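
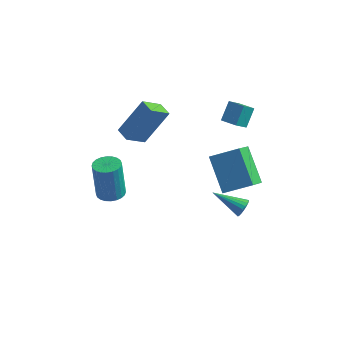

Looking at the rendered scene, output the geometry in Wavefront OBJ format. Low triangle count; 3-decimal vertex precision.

v 4.358 0.148 -3.1
v 4.538 0.401 -2.695
v 2.842 0.072 -2.38
v 4.465 0.568 -2.83
v 4.371 0.651 -3.019
v 4.275 0.635 -3.224
v 4.195 0.523 -3.404
v 4.147 0.336 -3.524
v 4.142 0.112 -3.56
v 4.179 -0.105 -3.504
v 4.251 -0.272 -3.369
v 4.345 -0.356 -3.18
v 4.442 -0.34 -2.975
v 4.521 -0.227 -2.795
v 4.569 -0.04 -2.675
v 4.575 0.184 -2.639
v -1.181 -2.53 -1.401
v -0.715 -2.021 -1.392
v -0.973 -1.821 0.551
v -1.439 -2.33 0.541
v -0.942 -1.884 -1.436
v -1.2 -1.684 0.507
v -1.205 -1.844 -1.475
v -1.464 -1.644 0.468
v -1.465 -1.909 -1.503
v -1.723 -1.71 0.44
v -1.681 -2.069 -1.515
v -1.94 -1.869 0.427
v -1.822 -2.299 -1.51
v -2.08 -2.099 0.432
v -1.864 -2.564 -1.489
v -2.123 -2.364 0.454
v -1.803 -2.823 -1.454
v -2.061 -2.624 0.489
v -1.647 -3.039 -1.411
v -1.905 -2.839 0.532
v -1.42 -3.176 -1.367
v -1.678 -2.976 0.576
v -1.156 -3.216 -1.328
v -1.415 -3.016 0.615
v -0.897 -3.15 -1.3
v -1.155 -2.951 0.643
v -0.68 -2.991 -1.287
v -0.939 -2.791 0.655
v -0.54 -2.761 -1.292
v -0.798 -2.561 0.65
v -0.497 -2.496 -1.314
v -0.756 -2.296 0.629
v -0.559 -2.236 -1.349
v -0.817 -2.037 0.594
v -2.511 3.563 -3.098
v -3.111 2.694 -2.272
v -1.631 4.584 -1.384
v -2.231 3.715 -0.559
v -1.849 3.065 -3.141
v -2.449 2.196 -2.316
v -0.969 4.086 -1.428
v -1.569 3.217 -0.602
v 2.274 2.577 0.703
v 2.36 3.363 1.496
v 2.574 3.23 0.023
v 2.66 4.016 0.816
v 3.1 2.344 0.844
v 3.186 3.13 1.637
v 3.4 2.997 0.164
v 3.486 3.783 0.957
v 2.728 3.066 -5.346
v 2.634 2.012 -4.525
v 1.562 4.24 -3.973
v 1.468 3.185 -3.152
v 4.092 3.535 -4.588
v 3.998 2.48 -3.767
v 2.926 4.708 -3.215
v 2.832 3.654 -2.394
f 2 1 4
f 2 4 3
f 4 1 5
f 4 5 3
f 5 1 6
f 5 6 3
f 6 1 7
f 6 7 3
f 7 1 8
f 7 8 3
f 8 1 9
f 8 9 3
f 9 1 10
f 9 10 3
f 10 1 11
f 10 11 3
f 11 1 12
f 11 12 3
f 12 1 13
f 12 13 3
f 13 1 14
f 13 14 3
f 14 1 15
f 14 15 3
f 15 1 16
f 15 16 3
f 16 1 2
f 16 2 3
f 18 17 21
f 18 21 19
f 19 21 22
f 19 22 20
f 21 17 23
f 21 23 22
f 22 23 24
f 22 24 20
f 23 17 25
f 23 25 24
f 24 25 26
f 24 26 20
f 25 17 27
f 25 27 26
f 26 27 28
f 26 28 20
f 27 17 29
f 27 29 28
f 28 29 30
f 28 30 20
f 29 17 31
f 29 31 30
f 30 31 32
f 30 32 20
f 31 17 33
f 31 33 32
f 32 33 34
f 32 34 20
f 33 17 35
f 33 35 34
f 34 35 36
f 34 36 20
f 35 17 37
f 35 37 36
f 36 37 38
f 36 38 20
f 37 17 39
f 37 39 38
f 38 39 40
f 38 40 20
f 39 17 41
f 39 41 40
f 40 41 42
f 40 42 20
f 41 17 43
f 41 43 42
f 42 43 44
f 42 44 20
f 43 17 45
f 43 45 44
f 44 45 46
f 44 46 20
f 45 17 47
f 45 47 46
f 46 47 48
f 46 48 20
f 47 17 49
f 47 49 48
f 48 49 50
f 48 50 20
f 49 17 18
f 49 18 50
f 50 18 19
f 50 19 20
f 52 54 51
f 55 52 51
f 51 54 53
f 53 55 51
f 52 58 54
f 56 52 55
f 56 58 52
f 54 58 53
f 57 55 53
f 53 58 57
f 57 56 55
f 58 56 57
f 60 62 59
f 63 60 59
f 59 62 61
f 61 63 59
f 60 66 62
f 64 60 63
f 64 66 60
f 62 66 61
f 65 63 61
f 61 66 65
f 65 64 63
f 66 64 65
f 68 70 67
f 71 68 67
f 67 70 69
f 69 71 67
f 68 74 70
f 72 68 71
f 72 74 68
f 70 74 69
f 73 71 69
f 69 74 73
f 73 72 71
f 74 72 73



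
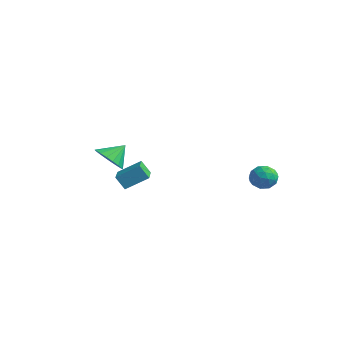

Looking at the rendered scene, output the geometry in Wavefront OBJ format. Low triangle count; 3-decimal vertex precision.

v -0.949 -4.407 3.014
v -0.061 -4.768 3.219
v -0.771 -3.473 3.886
v 0.021 -4.484 2.899
v -0.089 -4.185 2.601
v -0.369 -3.93 2.385
v -0.764 -3.77 2.293
v -1.196 -3.735 2.345
v -1.579 -3.834 2.529
v -1.837 -4.046 2.809
v -1.919 -4.33 3.13
v -1.809 -4.629 3.428
v -1.529 -4.884 3.644
v -1.134 -5.045 3.735
v -0.702 -5.079 3.684
v -0.319 -4.98 3.5
v -3.36 -1.558 -0.152
v -3.784 -1.87 0.651
v -2.665 -0.473 0.635
v -3.088 -0.785 1.438
v -1.912 -2.715 0.162
v -2.335 -3.027 0.965
v -1.216 -1.63 0.949
v -1.64 -1.942 1.752
v 2.265 3.592 0.88
v 2.959 3.714 1.339
v 2.461 2.246 0.941
v 3.155 2.368 1.4
v 2.399 2.536 1.728
v 2.278 3.367 1.691
v 3.142 2.593 0.589
v 3.021 3.424 0.552
v 3.501 3.096 1.159
v 3.042 3.061 1.863
v 2.378 2.899 0.417
v 1.919 2.864 1.121
v 2.594 3.771 1.104
v 2.826 2.189 1.176
v 2.381 2.287 1.369
v 2.789 2.359 1.638
v 2.194 3.567 1.311
v 2.602 3.639 1.581
v 2.273 2.946 1.81
v 2.818 2.321 0.699
v 3.226 2.393 0.969
v 2.631 3.601 0.642
v 3.039 3.673 0.911
v 3.147 3.014 0.47
v 3.321 3.48 1.268
v 3.437 2.689 1.304
v 3.429 2.821 0.828
v 3.358 3.31 0.806
v 3.052 3.459 1.682
v 3.167 2.668 1.718
v 2.723 2.766 1.911
v 2.651 3.255 1.889
v 3.37 3.096 1.576
v 2.253 3.292 0.562
v 2.368 2.501 0.598
v 2.769 2.705 0.391
v 2.697 3.194 0.369
v 1.983 3.271 0.976
v 2.099 2.48 1.012
v 2.062 2.65 1.474
v 1.991 3.139 1.452
v 2.05 2.864 0.704
f 2 1 4
f 2 4 3
f 4 1 5
f 4 5 3
f 5 1 6
f 5 6 3
f 6 1 7
f 6 7 3
f 7 1 8
f 7 8 3
f 8 1 9
f 8 9 3
f 9 1 10
f 9 10 3
f 10 1 11
f 10 11 3
f 11 1 12
f 11 12 3
f 12 1 13
f 12 13 3
f 13 1 14
f 13 14 3
f 14 1 15
f 14 15 3
f 15 1 16
f 15 16 3
f 16 1 2
f 16 2 3
f 18 20 17
f 21 18 17
f 17 20 19
f 19 21 17
f 18 24 20
f 22 18 21
f 22 24 18
f 20 24 19
f 23 21 19
f 19 24 23
f 23 22 21
f 24 22 23
f 25 62 41
f 62 36 65
f 41 65 30
f 62 65 41
f 25 41 37
f 41 30 42
f 37 42 26
f 41 42 37
f 25 37 46
f 37 26 47
f 46 47 32
f 37 47 46
f 25 46 58
f 46 32 61
f 58 61 35
f 46 61 58
f 25 58 62
f 58 35 66
f 62 66 36
f 58 66 62
f 26 42 53
f 42 30 56
f 53 56 34
f 42 56 53
f 30 65 43
f 65 36 64
f 43 64 29
f 65 64 43
f 36 66 63
f 66 35 59
f 63 59 27
f 66 59 63
f 35 61 60
f 61 32 48
f 60 48 31
f 61 48 60
f 32 47 52
f 47 26 49
f 52 49 33
f 47 49 52
f 28 54 40
f 54 34 55
f 40 55 29
f 54 55 40
f 28 40 38
f 40 29 39
f 38 39 27
f 40 39 38
f 28 38 45
f 38 27 44
f 45 44 31
f 38 44 45
f 28 45 50
f 45 31 51
f 50 51 33
f 45 51 50
f 28 50 54
f 50 33 57
f 54 57 34
f 50 57 54
f 29 55 43
f 55 34 56
f 43 56 30
f 55 56 43
f 27 39 63
f 39 29 64
f 63 64 36
f 39 64 63
f 31 44 60
f 44 27 59
f 60 59 35
f 44 59 60
f 33 51 52
f 51 31 48
f 52 48 32
f 51 48 52
f 34 57 53
f 57 33 49
f 53 49 26
f 57 49 53



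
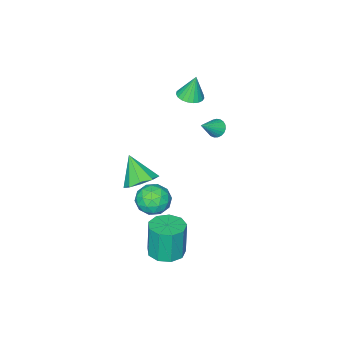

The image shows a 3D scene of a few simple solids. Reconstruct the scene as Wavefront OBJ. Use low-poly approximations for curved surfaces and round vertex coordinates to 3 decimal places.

v 0.675 0.933 -3.413
v 1.575 1.389 -3.2
v 1.265 -0.509 -2.82
v 2.165 -0.053 -2.607
v 1.322 0.192 -2.067
v 0.957 1.083 -2.433
v 1.883 -0.203 -3.587
v 1.518 0.688 -3.953
v 2.321 0.687 -3.307
v 1.974 0.931 -2.368
v 0.866 -0.051 -3.652
v 0.519 0.193 -2.713
v 1.073 1.288 -3.358
v 1.767 -0.408 -2.662
v 1.271 -0.264 -2.344
v 1.8 0.004 -2.219
v 0.71 1.108 -2.908
v 1.239 1.376 -2.783
v 1.09 0.672 -2.117
v 1.601 -0.496 -3.237
v 2.13 -0.228 -3.112
v 1.04 0.876 -3.801
v 1.569 1.144 -3.676
v 1.75 0.208 -3.903
v 2.04 1.143 -3.296
v 2.387 0.295 -2.947
v 2.222 0.207 -3.523
v 2.007 0.731 -3.739
v 1.837 1.286 -2.744
v 2.183 0.438 -2.395
v 1.688 0.582 -2.078
v 1.473 1.106 -2.293
v 2.275 0.873 -2.807
v 0.657 0.442 -3.625
v 1.003 -0.406 -3.276
v 1.367 -0.226 -3.727
v 1.152 0.298 -3.942
v 0.453 0.585 -3.073
v 0.8 -0.263 -2.724
v 0.833 0.149 -2.281
v 0.618 0.673 -2.497
v 0.565 0.007 -3.213
v -2.26 1.372 1.274
v -1.913 1.554 0.833
v -1.14 1.348 2.146
v -1.985 1.767 0.932
v -2.105 1.911 1.09
v -2.252 1.962 1.28
v -2.4 1.912 1.469
v -2.524 1.768 1.624
v -2.602 1.555 1.718
v -2.621 1.311 1.736
v -2.578 1.078 1.674
v -2.48 0.895 1.543
v -2.344 0.795 1.365
v -2.193 0.795 1.171
v -2.054 0.895 0.995
v -1.95 1.077 0.868
v -1.9 1.31 0.81
v 3.057 3.138 -4.456
v 3.565 2.277 -4.45
v 3.411 2.201 -2.398
v 2.903 3.062 -2.404
v 3.997 2.804 -4.399
v 3.844 2.728 -2.346
v 3.99 3.487 -4.374
v 3.837 3.411 -2.321
v 3.546 4.008 -4.388
v 3.393 3.931 -2.335
v 2.873 4.121 -4.434
v 2.72 4.045 -2.381
v 2.286 3.774 -4.49
v 2.133 3.698 -2.438
v 2.06 3.13 -4.531
v 1.906 3.054 -2.478
v 2.3 2.49 -4.537
v 2.146 2.413 -2.484
v 2.894 2.153 -4.505
v 2.741 2.076 -2.452
v 3.421 1.735 0.623
v 4.291 1.341 0.406
v 3.259 0.645 1.957
v 4.371 1.852 0.833
v 4.005 2.308 1.162
v 3.367 2.496 1.238
v 2.753 2.328 1.027
v 2.452 1.883 0.627
v 2.604 1.368 0.225
v 3.138 1.025 0.009
v 3.805 1.014 0.081
v -2.386 -0.714 2.641
v -1.8 -1.172 2.798
v -2.634 -0.526 4.119
v -1.66 -0.889 2.786
v -1.646 -0.575 2.748
v -1.76 -0.286 2.692
v -1.982 -0.07 2.627
v -2.274 0.034 2.565
v -2.585 0.008 2.516
v -2.862 -0.142 2.488
v -3.056 -0.391 2.487
v -3.135 -0.696 2.513
v -3.084 -1.004 2.561
v -2.912 -1.262 2.623
v -2.649 -1.426 2.688
v -2.341 -1.466 2.745
v -2.04 -1.376 2.784
f 1 38 17
f 38 12 41
f 17 41 6
f 38 41 17
f 1 17 13
f 17 6 18
f 13 18 2
f 17 18 13
f 1 13 22
f 13 2 23
f 22 23 8
f 13 23 22
f 1 22 34
f 22 8 37
f 34 37 11
f 22 37 34
f 1 34 38
f 34 11 42
f 38 42 12
f 34 42 38
f 2 18 29
f 18 6 32
f 29 32 10
f 18 32 29
f 6 41 19
f 41 12 40
f 19 40 5
f 41 40 19
f 12 42 39
f 42 11 35
f 39 35 3
f 42 35 39
f 11 37 36
f 37 8 24
f 36 24 7
f 37 24 36
f 8 23 28
f 23 2 25
f 28 25 9
f 23 25 28
f 4 30 16
f 30 10 31
f 16 31 5
f 30 31 16
f 4 16 14
f 16 5 15
f 14 15 3
f 16 15 14
f 4 14 21
f 14 3 20
f 21 20 7
f 14 20 21
f 4 21 26
f 21 7 27
f 26 27 9
f 21 27 26
f 4 26 30
f 26 9 33
f 30 33 10
f 26 33 30
f 5 31 19
f 31 10 32
f 19 32 6
f 31 32 19
f 3 15 39
f 15 5 40
f 39 40 12
f 15 40 39
f 7 20 36
f 20 3 35
f 36 35 11
f 20 35 36
f 9 27 28
f 27 7 24
f 28 24 8
f 27 24 28
f 10 33 29
f 33 9 25
f 29 25 2
f 33 25 29
f 44 43 46
f 44 46 45
f 46 43 47
f 46 47 45
f 47 43 48
f 47 48 45
f 48 43 49
f 48 49 45
f 49 43 50
f 49 50 45
f 50 43 51
f 50 51 45
f 51 43 52
f 51 52 45
f 52 43 53
f 52 53 45
f 53 43 54
f 53 54 45
f 54 43 55
f 54 55 45
f 55 43 56
f 55 56 45
f 56 43 57
f 56 57 45
f 57 43 58
f 57 58 45
f 58 43 59
f 58 59 45
f 59 43 44
f 59 44 45
f 61 60 64
f 61 64 62
f 62 64 65
f 62 65 63
f 64 60 66
f 64 66 65
f 65 66 67
f 65 67 63
f 66 60 68
f 66 68 67
f 67 68 69
f 67 69 63
f 68 60 70
f 68 70 69
f 69 70 71
f 69 71 63
f 70 60 72
f 70 72 71
f 71 72 73
f 71 73 63
f 72 60 74
f 72 74 73
f 73 74 75
f 73 75 63
f 74 60 76
f 74 76 75
f 75 76 77
f 75 77 63
f 76 60 78
f 76 78 77
f 77 78 79
f 77 79 63
f 78 60 61
f 78 61 79
f 79 61 62
f 79 62 63
f 81 80 83
f 81 83 82
f 83 80 84
f 83 84 82
f 84 80 85
f 84 85 82
f 85 80 86
f 85 86 82
f 86 80 87
f 86 87 82
f 87 80 88
f 87 88 82
f 88 80 89
f 88 89 82
f 89 80 90
f 89 90 82
f 90 80 81
f 90 81 82
f 92 91 94
f 92 94 93
f 94 91 95
f 94 95 93
f 95 91 96
f 95 96 93
f 96 91 97
f 96 97 93
f 97 91 98
f 97 98 93
f 98 91 99
f 98 99 93
f 99 91 100
f 99 100 93
f 100 91 101
f 100 101 93
f 101 91 102
f 101 102 93
f 102 91 103
f 102 103 93
f 103 91 104
f 103 104 93
f 104 91 105
f 104 105 93
f 105 91 106
f 105 106 93
f 106 91 107
f 106 107 93
f 107 91 92
f 107 92 93



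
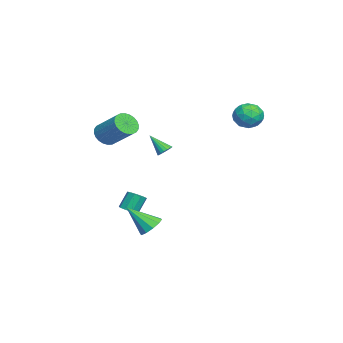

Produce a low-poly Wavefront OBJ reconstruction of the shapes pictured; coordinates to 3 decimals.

v 3.772 -1.628 -3.23
v 4.212 -1.161 -2.768
v 3.748 -2.932 -1.89
v 3.742 -1.062 -2.679
v 3.284 -1.178 -2.801
v 3.012 -1.467 -3.087
v 3.031 -1.816 -3.427
v 3.333 -2.094 -3.692
v 3.803 -2.193 -3.78
v 4.261 -2.077 -3.658
v 4.532 -1.789 -3.373
v 4.514 -1.439 -3.032
v -0.462 -1.359 0.8
v -0.071 -1.198 1.067
v -0.798 -2.241 1.82
v -0.235 -1.062 1.132
v -0.443 -0.984 1.131
v -0.655 -0.98 1.064
v -0.829 -1.052 0.945
v -0.931 -1.184 0.797
v -0.939 -1.351 0.65
v -0.853 -1.519 0.533
v -0.69 -1.656 0.468
v -0.481 -1.733 0.469
v -0.269 -1.737 0.536
v -0.095 -1.666 0.655
v 0.006 -1.534 0.803
v 0.015 -1.367 0.95
v -3.442 3.273 3.407
v -3.04 3.862 2.785
v -2.54 2.138 2.915
v -2.138 2.727 2.293
v -1.985 2.841 3.219
v -2.542 3.543 3.524
v -3.038 2.457 2.176
v -3.595 3.159 2.481
v -2.791 3.358 2.024
v -2.14 3.595 2.669
v -3.44 2.405 3.031
v -2.789 2.642 3.676
v -3.32 3.668 3.139
v -2.26 2.332 2.561
v -2.17 2.4 3.105
v -1.934 2.746 2.739
v -3.027 3.48 3.574
v -2.791 3.826 3.208
v -2.171 3.226 3.463
v -2.789 2.174 2.492
v -2.553 2.52 2.126
v -3.646 3.254 2.961
v -3.41 3.6 2.595
v -3.409 2.774 2.237
v -2.937 3.717 2.326
v -2.407 3.049 2.037
v -2.936 2.891 1.969
v -3.264 3.304 2.147
v -2.555 3.856 2.705
v -2.025 3.189 2.416
v -1.934 3.256 2.96
v -2.262 3.669 3.139
v -2.408 3.56 2.258
v -3.555 2.811 3.284
v -3.025 2.144 2.995
v -3.318 2.331 2.561
v -3.646 2.744 2.74
v -3.173 2.951 3.663
v -2.643 2.283 3.374
v -2.316 2.696 3.553
v -2.644 3.109 3.731
v -3.172 2.44 3.442
v -0.024 -3.325 -3.559
v 0.265 -3.755 -3.277
v -0.088 -3.325 -2.259
v -0.376 -2.895 -2.541
v 0.507 -3.437 -3.328
v 0.155 -3.007 -2.31
v 0.501 -3.066 -3.487
v 0.149 -2.636 -2.469
v 0.25 -2.816 -3.679
v -0.103 -2.386 -2.661
v -0.13 -2.805 -3.816
v -0.483 -2.375 -2.798
v -0.46 -3.036 -3.832
v -0.813 -2.606 -2.814
v -0.586 -3.403 -3.721
v -0.938 -2.973 -2.703
v -0.448 -3.734 -3.534
v -0.801 -3.304 -2.516
v -0.113 -3.873 -3.358
v -0.465 -3.443 -2.34
v -0.407 -4.584 1.954
v 0.232 -5.065 1.955
v 1.186 -3.798 3.106
v 0.547 -3.316 3.106
v 0.292 -4.885 1.707
v 1.246 -3.618 2.859
v 0.245 -4.659 1.497
v 1.199 -3.392 2.648
v 0.099 -4.422 1.357
v 1.053 -3.154 2.508
v -0.124 -4.209 1.307
v 0.83 -2.942 2.458
v -0.39 -4.053 1.356
v 0.564 -2.786 2.507
v -0.658 -3.978 1.496
v 0.296 -2.711 2.647
v -0.889 -3.995 1.706
v 0.065 -2.728 2.857
v -1.046 -4.102 1.954
v -0.092 -2.835 3.105
v -1.106 -4.282 2.201
v -0.152 -3.015 3.353
v -1.059 -4.508 2.412
v -0.105 -3.241 3.563
v -0.913 -4.746 2.552
v 0.041 -3.478 3.703
v -0.69 -4.958 2.602
v 0.264 -3.691 3.753
v -0.424 -5.114 2.553
v 0.53 -3.847 3.704
v -0.156 -5.189 2.413
v 0.798 -3.922 3.564
v 0.075 -5.172 2.203
v 1.029 -3.905 3.354
f 2 1 4
f 2 4 3
f 4 1 5
f 4 5 3
f 5 1 6
f 5 6 3
f 6 1 7
f 6 7 3
f 7 1 8
f 7 8 3
f 8 1 9
f 8 9 3
f 9 1 10
f 9 10 3
f 10 1 11
f 10 11 3
f 11 1 12
f 11 12 3
f 12 1 2
f 12 2 3
f 14 13 16
f 14 16 15
f 16 13 17
f 16 17 15
f 17 13 18
f 17 18 15
f 18 13 19
f 18 19 15
f 19 13 20
f 19 20 15
f 20 13 21
f 20 21 15
f 21 13 22
f 21 22 15
f 22 13 23
f 22 23 15
f 23 13 24
f 23 24 15
f 24 13 25
f 24 25 15
f 25 13 26
f 25 26 15
f 26 13 27
f 26 27 15
f 27 13 28
f 27 28 15
f 28 13 14
f 28 14 15
f 29 66 45
f 66 40 69
f 45 69 34
f 66 69 45
f 29 45 41
f 45 34 46
f 41 46 30
f 45 46 41
f 29 41 50
f 41 30 51
f 50 51 36
f 41 51 50
f 29 50 62
f 50 36 65
f 62 65 39
f 50 65 62
f 29 62 66
f 62 39 70
f 66 70 40
f 62 70 66
f 30 46 57
f 46 34 60
f 57 60 38
f 46 60 57
f 34 69 47
f 69 40 68
f 47 68 33
f 69 68 47
f 40 70 67
f 70 39 63
f 67 63 31
f 70 63 67
f 39 65 64
f 65 36 52
f 64 52 35
f 65 52 64
f 36 51 56
f 51 30 53
f 56 53 37
f 51 53 56
f 32 58 44
f 58 38 59
f 44 59 33
f 58 59 44
f 32 44 42
f 44 33 43
f 42 43 31
f 44 43 42
f 32 42 49
f 42 31 48
f 49 48 35
f 42 48 49
f 32 49 54
f 49 35 55
f 54 55 37
f 49 55 54
f 32 54 58
f 54 37 61
f 58 61 38
f 54 61 58
f 33 59 47
f 59 38 60
f 47 60 34
f 59 60 47
f 31 43 67
f 43 33 68
f 67 68 40
f 43 68 67
f 35 48 64
f 48 31 63
f 64 63 39
f 48 63 64
f 37 55 56
f 55 35 52
f 56 52 36
f 55 52 56
f 38 61 57
f 61 37 53
f 57 53 30
f 61 53 57
f 72 71 75
f 72 75 73
f 73 75 76
f 73 76 74
f 75 71 77
f 75 77 76
f 76 77 78
f 76 78 74
f 77 71 79
f 77 79 78
f 78 79 80
f 78 80 74
f 79 71 81
f 79 81 80
f 80 81 82
f 80 82 74
f 81 71 83
f 81 83 82
f 82 83 84
f 82 84 74
f 83 71 85
f 83 85 84
f 84 85 86
f 84 86 74
f 85 71 87
f 85 87 86
f 86 87 88
f 86 88 74
f 87 71 89
f 87 89 88
f 88 89 90
f 88 90 74
f 89 71 72
f 89 72 90
f 90 72 73
f 90 73 74
f 92 91 95
f 92 95 93
f 93 95 96
f 93 96 94
f 95 91 97
f 95 97 96
f 96 97 98
f 96 98 94
f 97 91 99
f 97 99 98
f 98 99 100
f 98 100 94
f 99 91 101
f 99 101 100
f 100 101 102
f 100 102 94
f 101 91 103
f 101 103 102
f 102 103 104
f 102 104 94
f 103 91 105
f 103 105 104
f 104 105 106
f 104 106 94
f 105 91 107
f 105 107 106
f 106 107 108
f 106 108 94
f 107 91 109
f 107 109 108
f 108 109 110
f 108 110 94
f 109 91 111
f 109 111 110
f 110 111 112
f 110 112 94
f 111 91 113
f 111 113 112
f 112 113 114
f 112 114 94
f 113 91 115
f 113 115 114
f 114 115 116
f 114 116 94
f 115 91 117
f 115 117 116
f 116 117 118
f 116 118 94
f 117 91 119
f 117 119 118
f 118 119 120
f 118 120 94
f 119 91 121
f 119 121 120
f 120 121 122
f 120 122 94
f 121 91 123
f 121 123 122
f 122 123 124
f 122 124 94
f 123 91 92
f 123 92 124
f 124 92 93
f 124 93 94



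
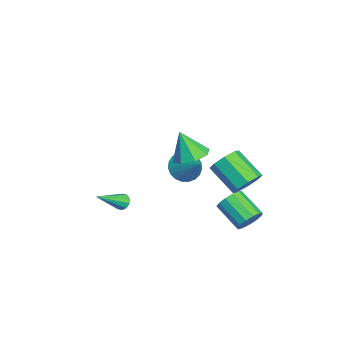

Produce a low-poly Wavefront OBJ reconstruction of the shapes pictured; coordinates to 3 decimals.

v -1.485 -2.963 -3.501
v -1.01 -2.748 -3.642
v -0.495 -4.357 -2.299
v -1.118 -2.589 -3.369
v -1.367 -2.573 -3.147
v -1.66 -2.706 -3.06
v -1.886 -2.938 -3.141
v -1.959 -3.179 -3.361
v -1.851 -3.337 -3.633
v -1.603 -3.353 -3.856
v -1.309 -3.22 -3.943
v -1.083 -2.989 -3.861
v 2.456 0.457 2.827
v 2.982 1.225 3.221
v 2.124 -0.117 4.393
v 2.234 1.397 3.125
v 1.617 1.018 2.855
v 1.491 0.311 2.569
v 1.93 -0.31 2.434
v 2.678 -0.482 2.53
v 3.295 -0.104 2.8
v 3.421 0.603 3.086
v -3.691 0.51 -2.366
v -3.108 0.674 -3.186
v -2.329 1.23 -1.254
v -3.324 1.038 -3.158
v -3.603 1.311 -2.992
v -3.897 1.445 -2.718
v -4.156 1.418 -2.383
v -4.335 1.234 -2.045
v -4.402 0.925 -1.763
v -4.346 0.544 -1.585
v -4.177 0.157 -1.541
v -3.924 -0.168 -1.641
v -3.631 -0.377 -1.866
v -3.348 -0.431 -2.177
v -3.125 -0.324 -2.521
v -2.999 -0.071 -2.838
v -2.993 0.281 -3.073
v 3.393 3.242 1.226
v 4.05 3.192 1.868
v 2.885 2.088 2.975
v 2.227 2.138 2.334
v 3.62 3.742 1.965
v 2.455 2.638 3.072
v 3.058 3.999 1.628
v 1.892 2.895 2.736
v 2.691 3.812 1.057
v 1.526 2.708 2.164
v 2.735 3.292 0.585
v 1.57 2.188 1.692
v 3.165 2.742 0.488
v 2 1.638 1.595
v 3.728 2.485 0.824
v 2.562 1.381 1.932
v 4.094 2.672 1.396
v 2.929 1.568 2.503
v 3.726 3.359 -1.359
v 4.137 3.473 -0.67
v 2.964 2.515 0.187
v 2.554 2.401 -0.501
v 3.836 3.815 -0.698
v 2.664 2.857 0.159
v 3.5 4.013 -0.937
v 2.328 3.054 -0.079
v 3.236 4.003 -1.309
v 2.064 3.044 -0.452
v 3.128 3.788 -1.697
v 1.956 2.83 -0.84
v 3.21 3.438 -1.978
v 2.037 2.479 -1.12
v 3.455 3.062 -2.062
v 2.283 2.104 -1.205
v 3.787 2.781 -1.923
v 2.614 1.822 -1.065
v 4.099 2.683 -1.604
v 2.927 1.725 -0.747
v 4.293 2.801 -1.208
v 3.121 1.842 -0.351
v 4.307 3.095 -0.86
v 3.135 2.136 -0.003
f 2 1 4
f 2 4 3
f 4 1 5
f 4 5 3
f 5 1 6
f 5 6 3
f 6 1 7
f 6 7 3
f 7 1 8
f 7 8 3
f 8 1 9
f 8 9 3
f 9 1 10
f 9 10 3
f 10 1 11
f 10 11 3
f 11 1 12
f 11 12 3
f 12 1 2
f 12 2 3
f 14 13 16
f 14 16 15
f 16 13 17
f 16 17 15
f 17 13 18
f 17 18 15
f 18 13 19
f 18 19 15
f 19 13 20
f 19 20 15
f 20 13 21
f 20 21 15
f 21 13 22
f 21 22 15
f 22 13 14
f 22 14 15
f 24 23 26
f 24 26 25
f 26 23 27
f 26 27 25
f 27 23 28
f 27 28 25
f 28 23 29
f 28 29 25
f 29 23 30
f 29 30 25
f 30 23 31
f 30 31 25
f 31 23 32
f 31 32 25
f 32 23 33
f 32 33 25
f 33 23 34
f 33 34 25
f 34 23 35
f 34 35 25
f 35 23 36
f 35 36 25
f 36 23 37
f 36 37 25
f 37 23 38
f 37 38 25
f 38 23 39
f 38 39 25
f 39 23 24
f 39 24 25
f 41 40 44
f 41 44 42
f 42 44 45
f 42 45 43
f 44 40 46
f 44 46 45
f 45 46 47
f 45 47 43
f 46 40 48
f 46 48 47
f 47 48 49
f 47 49 43
f 48 40 50
f 48 50 49
f 49 50 51
f 49 51 43
f 50 40 52
f 50 52 51
f 51 52 53
f 51 53 43
f 52 40 54
f 52 54 53
f 53 54 55
f 53 55 43
f 54 40 56
f 54 56 55
f 55 56 57
f 55 57 43
f 56 40 41
f 56 41 57
f 57 41 42
f 57 42 43
f 59 58 62
f 59 62 60
f 60 62 63
f 60 63 61
f 62 58 64
f 62 64 63
f 63 64 65
f 63 65 61
f 64 58 66
f 64 66 65
f 65 66 67
f 65 67 61
f 66 58 68
f 66 68 67
f 67 68 69
f 67 69 61
f 68 58 70
f 68 70 69
f 69 70 71
f 69 71 61
f 70 58 72
f 70 72 71
f 71 72 73
f 71 73 61
f 72 58 74
f 72 74 73
f 73 74 75
f 73 75 61
f 74 58 76
f 74 76 75
f 75 76 77
f 75 77 61
f 76 58 78
f 76 78 77
f 77 78 79
f 77 79 61
f 78 58 80
f 78 80 79
f 79 80 81
f 79 81 61
f 80 58 59
f 80 59 81
f 81 59 60
f 81 60 61



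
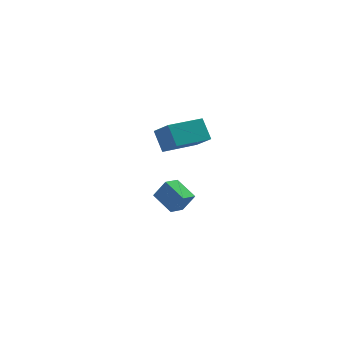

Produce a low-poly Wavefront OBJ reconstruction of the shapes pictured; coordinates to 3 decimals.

v 1.892 0.586 2.611
v 1.776 1.463 3.494
v 1.472 1.363 1.784
v 1.355 2.24 2.666
v 3.805 1.22 2.234
v 3.688 2.097 3.116
v 3.384 1.997 1.406
v 3.268 2.874 2.289
v 3.26 3.619 -4.455
v 2.477 3.132 -4.068
v 2.764 4.809 -3.961
v 1.981 4.322 -3.574
v 3.839 3.458 -3.486
v 3.056 2.971 -3.099
v 3.343 4.648 -2.992
v 2.56 4.161 -2.605
f 2 4 1
f 5 2 1
f 1 4 3
f 3 5 1
f 2 8 4
f 6 2 5
f 6 8 2
f 4 8 3
f 7 5 3
f 3 8 7
f 7 6 5
f 8 6 7
f 10 12 9
f 13 10 9
f 9 12 11
f 11 13 9
f 10 16 12
f 14 10 13
f 14 16 10
f 12 16 11
f 15 13 11
f 11 16 15
f 15 14 13
f 16 14 15



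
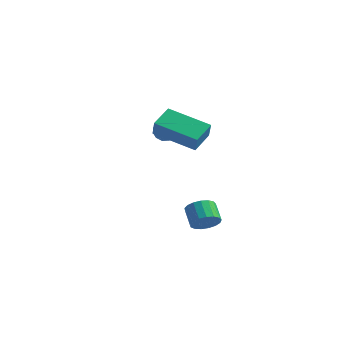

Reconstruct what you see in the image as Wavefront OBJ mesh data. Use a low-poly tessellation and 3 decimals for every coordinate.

v 0.865 -2.854 0.968
v -1.08 -3.427 1.712
v 0.772 -1.769 1.56
v -1.173 -2.341 2.304
v 1.293 -3.259 1.776
v -0.652 -3.831 2.52
v 1.2 -2.173 2.368
v -0.745 -2.746 3.112
v 0.638 -1.794 -3.849
v 1.135 -1.848 -3.317
v 0.44 -1.38 -2.62
v -0.058 -1.326 -3.151
v 1.2 -1.536 -3.461
v 0.505 -1.068 -2.764
v 1.136 -1.284 -3.694
v 0.441 -0.816 -2.997
v 0.958 -1.148 -3.962
v 0.263 -0.68 -3.265
v 0.707 -1.16 -4.205
v 0.012 -0.693 -3.507
v 0.439 -1.318 -4.365
v -0.256 -0.85 -3.668
v 0.218 -1.584 -4.408
v -0.477 -1.117 -3.71
v 0.092 -1.899 -4.322
v -0.603 -1.431 -3.625
v 0.091 -2.189 -4.128
v -0.604 -1.722 -3.431
v 0.216 -2.389 -3.87
v -0.479 -1.921 -3.173
v 0.437 -2.453 -3.607
v -0.258 -1.985 -2.91
v 0.704 -2.365 -3.399
v 0.009 -1.898 -2.702
v 0.956 -2.147 -3.295
v 0.261 -1.679 -2.597
v -2.776 -0.626 0.572
v -2.43 -0.304 1.006
v -2.35 -1.516 0.894
v -2.004 -1.194 1.328
v -2.64 -1.243 1.396
v -2.903 -0.692 1.197
v -1.877 -1.128 0.703
v -2.14 -0.577 0.504
v -1.874 -0.614 1.087
v -2.346 -0.685 1.515
v -2.434 -1.135 0.385
v -2.906 -1.206 0.813
v -2.64 -0.387 0.761
v -2.14 -1.433 1.139
v -2.513 -1.462 1.179
v -2.31 -1.272 1.434
v -2.918 -0.615 0.873
v -2.715 -0.426 1.128
v -2.839 -0.978 1.358
v -2.065 -1.394 0.772
v -1.862 -1.205 1.027
v -2.47 -0.548 0.466
v -2.267 -0.358 0.721
v -1.941 -0.842 0.542
v -2.111 -0.38 1.063
v -1.86 -0.903 1.252
v -1.785 -0.864 0.885
v -1.94 -0.541 0.768
v -2.388 -0.422 1.315
v -2.138 -0.945 1.504
v -2.511 -0.973 1.544
v -2.666 -0.65 1.428
v -2.061 -0.604 1.363
v -2.642 -0.875 0.396
v -2.392 -1.398 0.585
v -2.114 -1.17 0.472
v -2.269 -0.847 0.356
v -2.92 -0.917 0.648
v -2.669 -1.44 0.837
v -2.84 -1.279 1.132
v -2.995 -0.956 1.015
v -2.719 -1.216 0.537
f 2 4 1
f 5 2 1
f 1 4 3
f 3 5 1
f 2 8 4
f 6 2 5
f 6 8 2
f 4 8 3
f 7 5 3
f 3 8 7
f 7 6 5
f 8 6 7
f 10 9 13
f 10 13 11
f 11 13 14
f 11 14 12
f 13 9 15
f 13 15 14
f 14 15 16
f 14 16 12
f 15 9 17
f 15 17 16
f 16 17 18
f 16 18 12
f 17 9 19
f 17 19 18
f 18 19 20
f 18 20 12
f 19 9 21
f 19 21 20
f 20 21 22
f 20 22 12
f 21 9 23
f 21 23 22
f 22 23 24
f 22 24 12
f 23 9 25
f 23 25 24
f 24 25 26
f 24 26 12
f 25 9 27
f 25 27 26
f 26 27 28
f 26 28 12
f 27 9 29
f 27 29 28
f 28 29 30
f 28 30 12
f 29 9 31
f 29 31 30
f 30 31 32
f 30 32 12
f 31 9 33
f 31 33 32
f 32 33 34
f 32 34 12
f 33 9 35
f 33 35 34
f 34 35 36
f 34 36 12
f 35 9 10
f 35 10 36
f 36 10 11
f 36 11 12
f 37 74 53
f 74 48 77
f 53 77 42
f 74 77 53
f 37 53 49
f 53 42 54
f 49 54 38
f 53 54 49
f 37 49 58
f 49 38 59
f 58 59 44
f 49 59 58
f 37 58 70
f 58 44 73
f 70 73 47
f 58 73 70
f 37 70 74
f 70 47 78
f 74 78 48
f 70 78 74
f 38 54 65
f 54 42 68
f 65 68 46
f 54 68 65
f 42 77 55
f 77 48 76
f 55 76 41
f 77 76 55
f 48 78 75
f 78 47 71
f 75 71 39
f 78 71 75
f 47 73 72
f 73 44 60
f 72 60 43
f 73 60 72
f 44 59 64
f 59 38 61
f 64 61 45
f 59 61 64
f 40 66 52
f 66 46 67
f 52 67 41
f 66 67 52
f 40 52 50
f 52 41 51
f 50 51 39
f 52 51 50
f 40 50 57
f 50 39 56
f 57 56 43
f 50 56 57
f 40 57 62
f 57 43 63
f 62 63 45
f 57 63 62
f 40 62 66
f 62 45 69
f 66 69 46
f 62 69 66
f 41 67 55
f 67 46 68
f 55 68 42
f 67 68 55
f 39 51 75
f 51 41 76
f 75 76 48
f 51 76 75
f 43 56 72
f 56 39 71
f 72 71 47
f 56 71 72
f 45 63 64
f 63 43 60
f 64 60 44
f 63 60 64
f 46 69 65
f 69 45 61
f 65 61 38
f 69 61 65



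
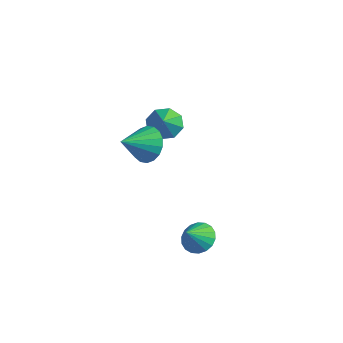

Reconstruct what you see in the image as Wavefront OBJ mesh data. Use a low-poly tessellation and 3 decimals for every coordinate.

v 1.945 1.047 -2.201
v 2.672 1.356 -1.983
v 2.015 0.273 -1.339
v 2.437 1.554 -1.786
v 2.105 1.652 -1.671
v 1.741 1.629 -1.661
v 1.417 1.492 -1.758
v 1.198 1.266 -1.943
v 1.127 0.997 -2.179
v 1.217 0.737 -2.419
v 1.452 0.539 -2.616
v 1.784 0.442 -2.731
v 2.148 0.464 -2.741
v 2.472 0.602 -2.644
v 2.692 0.827 -2.459
v 2.763 1.097 -2.223
v -3.81 4.264 0.353
v -3.128 4.239 -0.203
v -2.95 3.416 1.447
v -3.111 4.777 0.201
v -3.504 5.015 0.694
v -4.076 4.813 0.987
v -4.492 4.289 0.908
v -4.509 3.751 0.504
v -4.116 3.513 0.011
v -3.544 3.715 -0.282
v -1.196 0.947 2.155
v -0.286 1.022 2.482
v -1.364 -0.387 2.925
v -0.515 1.226 2.786
v -0.878 1.375 2.966
v -1.305 1.439 2.984
v -1.71 1.406 2.839
v -2.013 1.282 2.558
v -2.155 1.091 2.197
v -2.107 0.873 1.828
v -1.878 0.669 1.524
v -1.515 0.52 1.345
v -1.088 0.456 1.326
v -0.683 0.489 1.472
v -0.38 0.613 1.753
v -0.238 0.803 2.113
f 2 1 4
f 2 4 3
f 4 1 5
f 4 5 3
f 5 1 6
f 5 6 3
f 6 1 7
f 6 7 3
f 7 1 8
f 7 8 3
f 8 1 9
f 8 9 3
f 9 1 10
f 9 10 3
f 10 1 11
f 10 11 3
f 11 1 12
f 11 12 3
f 12 1 13
f 12 13 3
f 13 1 14
f 13 14 3
f 14 1 15
f 14 15 3
f 15 1 16
f 15 16 3
f 16 1 2
f 16 2 3
f 18 17 20
f 18 20 19
f 20 17 21
f 20 21 19
f 21 17 22
f 21 22 19
f 22 17 23
f 22 23 19
f 23 17 24
f 23 24 19
f 24 17 25
f 24 25 19
f 25 17 26
f 25 26 19
f 26 17 18
f 26 18 19
f 28 27 30
f 28 30 29
f 30 27 31
f 30 31 29
f 31 27 32
f 31 32 29
f 32 27 33
f 32 33 29
f 33 27 34
f 33 34 29
f 34 27 35
f 34 35 29
f 35 27 36
f 35 36 29
f 36 27 37
f 36 37 29
f 37 27 38
f 37 38 29
f 38 27 39
f 38 39 29
f 39 27 40
f 39 40 29
f 40 27 41
f 40 41 29
f 41 27 42
f 41 42 29
f 42 27 28
f 42 28 29



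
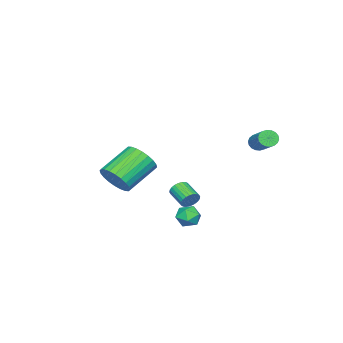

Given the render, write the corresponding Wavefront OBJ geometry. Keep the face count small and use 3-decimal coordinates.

v 0.566 0.932 -1.775
v 0.971 0.921 -1.374
v 0.499 -0.063 -0.925
v 0.094 -0.052 -1.325
v 0.814 1.042 -1.273
v 0.342 0.058 -0.824
v 0.619 1.146 -1.249
v 0.147 0.162 -0.8
v 0.416 1.218 -1.305
v -0.056 0.234 -0.856
v 0.236 1.246 -1.432
v -0.236 0.262 -0.983
v 0.106 1.227 -1.612
v -0.366 0.243 -1.163
v 0.046 1.162 -1.816
v -0.426 0.178 -1.367
v 0.065 1.063 -2.014
v -0.406 0.079 -1.565
v 0.161 0.943 -2.175
v -0.311 -0.041 -1.726
v 0.318 0.822 -2.276
v -0.154 -0.162 -1.827
v 0.513 0.718 -2.3
v 0.041 -0.266 -1.851
v 0.716 0.646 -2.244
v 0.244 -0.338 -1.795
v 0.896 0.618 -2.117
v 0.424 -0.366 -1.668
v 1.026 0.637 -1.937
v 0.554 -0.347 -1.488
v 1.086 0.702 -1.733
v 0.614 -0.282 -1.284
v 1.066 0.801 -1.535
v 0.595 -0.183 -1.086
v -3.81 2.4 1.158
v -3.368 2.238 0.853
v -2.289 3.437 1.778
v -2.73 3.6 2.082
v -3.462 2.426 0.719
v -2.383 3.625 1.644
v -3.625 2.608 0.672
v -2.545 3.808 1.597
v -3.824 2.75 0.72
v -2.744 3.95 1.645
v -4.02 2.822 0.856
v -2.941 4.022 1.781
v -4.175 2.811 1.051
v -3.096 4.011 1.976
v -4.257 2.718 1.267
v -3.178 3.918 2.192
v -4.251 2.563 1.462
v -3.172 3.762 2.387
v -4.157 2.375 1.596
v -3.078 3.574 2.521
v -3.995 2.192 1.643
v -2.915 3.392 2.568
v -3.796 2.05 1.595
v -2.716 3.25 2.52
v -3.599 1.978 1.459
v -2.52 3.178 2.384
v -3.444 1.989 1.264
v -2.365 3.189 2.189
v -3.362 2.082 1.048
v -2.283 3.282 1.973
v 0.757 -3.587 -1.314
v 1.332 -3.532 -0.437
v -0.443 -2.999 0.692
v -1.017 -3.053 -0.186
v 1.36 -3.147 -0.575
v -0.415 -2.614 0.554
v 1.296 -2.829 -0.826
v -0.479 -2.296 0.303
v 1.15 -2.627 -1.15
v -0.625 -2.094 -0.022
v 0.944 -2.57 -1.5
v -0.83 -2.037 -0.371
v 0.71 -2.669 -1.822
v -1.064 -2.135 -0.693
v 0.484 -2.907 -2.066
v -1.291 -2.373 -0.937
v 0.298 -3.248 -2.196
v -1.477 -2.715 -1.067
v 0.183 -3.641 -2.192
v -1.592 -3.108 -1.063
v 0.155 -4.026 -2.054
v -1.62 -3.493 -0.925
v 0.219 -4.344 -1.803
v -1.556 -3.811 -0.674
v 0.365 -4.546 -1.478
v -1.41 -4.013 -0.35
v 0.57 -4.603 -1.129
v -1.204 -4.07 0
v 0.804 -4.505 -0.807
v -0.97 -3.971 0.322
v 1.031 -4.267 -0.563
v -0.744 -3.733 0.566
v 1.217 -3.925 -0.433
v -0.558 -3.392 0.696
v 3.658 3.311 -0.929
v 4.253 3.025 -1.23
v 3.047 2.355 -1.23
v 3.642 2.069 -1.531
v 3.601 2.144 -0.811
v 3.978 2.735 -0.625
v 3.322 2.645 -1.835
v 3.699 3.236 -1.649
v 4.045 2.614 -1.791
v 4.218 2.304 -1.158
v 3.082 3.076 -1.302
v 3.255 2.766 -0.669
f 2 1 5
f 2 5 3
f 3 5 6
f 3 6 4
f 5 1 7
f 5 7 6
f 6 7 8
f 6 8 4
f 7 1 9
f 7 9 8
f 8 9 10
f 8 10 4
f 9 1 11
f 9 11 10
f 10 11 12
f 10 12 4
f 11 1 13
f 11 13 12
f 12 13 14
f 12 14 4
f 13 1 15
f 13 15 14
f 14 15 16
f 14 16 4
f 15 1 17
f 15 17 16
f 16 17 18
f 16 18 4
f 17 1 19
f 17 19 18
f 18 19 20
f 18 20 4
f 19 1 21
f 19 21 20
f 20 21 22
f 20 22 4
f 21 1 23
f 21 23 22
f 22 23 24
f 22 24 4
f 23 1 25
f 23 25 24
f 24 25 26
f 24 26 4
f 25 1 27
f 25 27 26
f 26 27 28
f 26 28 4
f 27 1 29
f 27 29 28
f 28 29 30
f 28 30 4
f 29 1 31
f 29 31 30
f 30 31 32
f 30 32 4
f 31 1 33
f 31 33 32
f 32 33 34
f 32 34 4
f 33 1 2
f 33 2 34
f 34 2 3
f 34 3 4
f 36 35 39
f 36 39 37
f 37 39 40
f 37 40 38
f 39 35 41
f 39 41 40
f 40 41 42
f 40 42 38
f 41 35 43
f 41 43 42
f 42 43 44
f 42 44 38
f 43 35 45
f 43 45 44
f 44 45 46
f 44 46 38
f 45 35 47
f 45 47 46
f 46 47 48
f 46 48 38
f 47 35 49
f 47 49 48
f 48 49 50
f 48 50 38
f 49 35 51
f 49 51 50
f 50 51 52
f 50 52 38
f 51 35 53
f 51 53 52
f 52 53 54
f 52 54 38
f 53 35 55
f 53 55 54
f 54 55 56
f 54 56 38
f 55 35 57
f 55 57 56
f 56 57 58
f 56 58 38
f 57 35 59
f 57 59 58
f 58 59 60
f 58 60 38
f 59 35 61
f 59 61 60
f 60 61 62
f 60 62 38
f 61 35 63
f 61 63 62
f 62 63 64
f 62 64 38
f 63 35 36
f 63 36 64
f 64 36 37
f 64 37 38
f 66 65 69
f 66 69 67
f 67 69 70
f 67 70 68
f 69 65 71
f 69 71 70
f 70 71 72
f 70 72 68
f 71 65 73
f 71 73 72
f 72 73 74
f 72 74 68
f 73 65 75
f 73 75 74
f 74 75 76
f 74 76 68
f 75 65 77
f 75 77 76
f 76 77 78
f 76 78 68
f 77 65 79
f 77 79 78
f 78 79 80
f 78 80 68
f 79 65 81
f 79 81 80
f 80 81 82
f 80 82 68
f 81 65 83
f 81 83 82
f 82 83 84
f 82 84 68
f 83 65 85
f 83 85 84
f 84 85 86
f 84 86 68
f 85 65 87
f 85 87 86
f 86 87 88
f 86 88 68
f 87 65 89
f 87 89 88
f 88 89 90
f 88 90 68
f 89 65 91
f 89 91 90
f 90 91 92
f 90 92 68
f 91 65 93
f 91 93 92
f 92 93 94
f 92 94 68
f 93 65 95
f 93 95 94
f 94 95 96
f 94 96 68
f 95 65 97
f 95 97 96
f 96 97 98
f 96 98 68
f 97 65 66
f 97 66 98
f 98 66 67
f 98 67 68
f 99 110 104
f 99 104 100
f 99 100 106
f 99 106 109
f 99 109 110
f 100 104 108
f 104 110 103
f 110 109 101
f 109 106 105
f 106 100 107
f 102 108 103
f 102 103 101
f 102 101 105
f 102 105 107
f 102 107 108
f 103 108 104
f 101 103 110
f 105 101 109
f 107 105 106
f 108 107 100



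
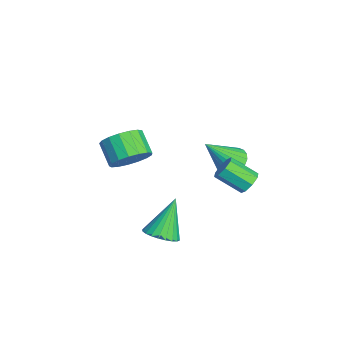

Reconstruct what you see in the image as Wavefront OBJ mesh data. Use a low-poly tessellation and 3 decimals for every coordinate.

v 2.304 -1.122 -2.471
v 3.117 -0.98 -2.166
v 1.496 -0.398 -0.649
v 3.048 -0.679 -2.317
v 2.866 -0.446 -2.49
v 2.598 -0.315 -2.661
v 2.286 -0.308 -2.803
v 1.976 -0.424 -2.894
v 1.716 -0.647 -2.921
v 1.545 -0.942 -2.879
v 1.49 -1.264 -2.775
v 1.559 -1.565 -2.625
v 1.742 -1.799 -2.451
v 2.009 -1.929 -2.28
v 2.322 -1.937 -2.138
v 2.632 -1.821 -2.047
v 2.892 -1.598 -2.021
v 3.062 -1.303 -2.062
v 2.924 2.7 1.303
v 3.467 2.737 1.619
v 3.06 1.597 2.453
v 2.516 1.56 2.137
v 3.12 3.006 1.817
v 2.712 1.867 2.651
v 2.658 3.096 1.714
v 2.25 1.956 2.548
v 2.351 2.954 1.37
v 1.943 1.814 2.204
v 2.38 2.663 0.987
v 1.973 1.523 1.821
v 2.728 2.393 0.789
v 2.32 1.254 1.623
v 3.19 2.304 0.892
v 2.782 1.164 1.726
v 3.497 2.446 1.236
v 3.089 1.306 2.07
v 2.619 -2.418 2.96
v 3.259 -2.97 3.476
v 2.301 -3.333 4.276
v 1.661 -2.782 3.76
v 3.277 -2.547 3.688
v 2.319 -2.91 4.489
v 3.143 -2.094 3.734
v 2.186 -2.458 4.535
v 2.89 -1.716 3.603
v 1.932 -2.08 4.403
v 2.575 -1.499 3.324
v 1.617 -1.862 4.125
v 2.269 -1.492 2.962
v 1.311 -1.855 3.762
v 2.044 -1.698 2.599
v 1.086 -2.061 3.4
v 1.95 -2.068 2.319
v 0.993 -2.432 3.119
v 2.01 -2.519 2.186
v 1.052 -2.882 2.986
v 2.209 -2.947 2.23
v 1.251 -3.31 3.03
v 2.502 -3.253 2.441
v 1.544 -3.617 3.241
v 2.822 -3.369 2.771
v 1.864 -3.732 3.572
v 3.095 -3.266 3.144
v 2.137 -3.63 3.945
v -1.474 2.453 -0.582
v -0.774 2.197 -0.991
v -0.966 1.147 1.102
v -0.655 2.477 -0.81
v -0.678 2.752 -0.59
v -0.839 2.976 -0.368
v -1.109 3.109 -0.183
v -1.443 3.128 -0.067
v -1.781 3.031 -0.041
v -2.067 2.834 -0.107
v -2.25 2.571 -0.256
v -2.299 2.287 -0.461
v -2.205 2.032 -0.687
v -1.985 1.85 -0.895
v -1.676 1.772 -1.049
v -1.333 1.811 -1.122
v -1.013 1.962 -1.101
f 2 1 4
f 2 4 3
f 4 1 5
f 4 5 3
f 5 1 6
f 5 6 3
f 6 1 7
f 6 7 3
f 7 1 8
f 7 8 3
f 8 1 9
f 8 9 3
f 9 1 10
f 9 10 3
f 10 1 11
f 10 11 3
f 11 1 12
f 11 12 3
f 12 1 13
f 12 13 3
f 13 1 14
f 13 14 3
f 14 1 15
f 14 15 3
f 15 1 16
f 15 16 3
f 16 1 17
f 16 17 3
f 17 1 18
f 17 18 3
f 18 1 2
f 18 2 3
f 20 19 23
f 20 23 21
f 21 23 24
f 21 24 22
f 23 19 25
f 23 25 24
f 24 25 26
f 24 26 22
f 25 19 27
f 25 27 26
f 26 27 28
f 26 28 22
f 27 19 29
f 27 29 28
f 28 29 30
f 28 30 22
f 29 19 31
f 29 31 30
f 30 31 32
f 30 32 22
f 31 19 33
f 31 33 32
f 32 33 34
f 32 34 22
f 33 19 35
f 33 35 34
f 34 35 36
f 34 36 22
f 35 19 20
f 35 20 36
f 36 20 21
f 36 21 22
f 38 37 41
f 38 41 39
f 39 41 42
f 39 42 40
f 41 37 43
f 41 43 42
f 42 43 44
f 42 44 40
f 43 37 45
f 43 45 44
f 44 45 46
f 44 46 40
f 45 37 47
f 45 47 46
f 46 47 48
f 46 48 40
f 47 37 49
f 47 49 48
f 48 49 50
f 48 50 40
f 49 37 51
f 49 51 50
f 50 51 52
f 50 52 40
f 51 37 53
f 51 53 52
f 52 53 54
f 52 54 40
f 53 37 55
f 53 55 54
f 54 55 56
f 54 56 40
f 55 37 57
f 55 57 56
f 56 57 58
f 56 58 40
f 57 37 59
f 57 59 58
f 58 59 60
f 58 60 40
f 59 37 61
f 59 61 60
f 60 61 62
f 60 62 40
f 61 37 63
f 61 63 62
f 62 63 64
f 62 64 40
f 63 37 38
f 63 38 64
f 64 38 39
f 64 39 40
f 66 65 68
f 66 68 67
f 68 65 69
f 68 69 67
f 69 65 70
f 69 70 67
f 70 65 71
f 70 71 67
f 71 65 72
f 71 72 67
f 72 65 73
f 72 73 67
f 73 65 74
f 73 74 67
f 74 65 75
f 74 75 67
f 75 65 76
f 75 76 67
f 76 65 77
f 76 77 67
f 77 65 78
f 77 78 67
f 78 65 79
f 78 79 67
f 79 65 80
f 79 80 67
f 80 65 81
f 80 81 67
f 81 65 66
f 81 66 67



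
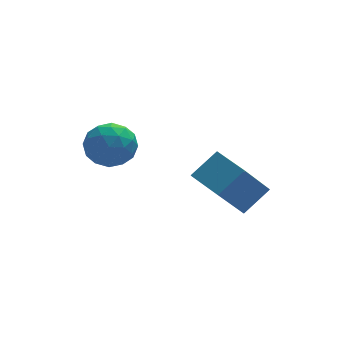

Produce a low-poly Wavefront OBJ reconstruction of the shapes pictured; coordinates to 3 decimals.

v -1.91 0.237 3.982
v -1.214 0.478 4.566
v -2.34 1.164 4.112
v -1.644 1.405 4.695
v -1.136 0.755 2.845
v -0.44 0.996 3.428
v -1.566 1.682 2.974
v -0.87 1.923 3.558
v -4.443 3.399 3.665
v -4.058 4 3.712
v -3.602 2.82 4.208
v -3.217 3.421 4.255
v -3.817 3.35 4.637
v -4.337 3.708 4.301
v -3.323 3.112 3.619
v -3.843 3.47 3.283
v -3.366 3.823 3.683
v -3.672 3.97 4.312
v -3.988 2.85 3.608
v -4.294 2.997 4.237
v -4.324 3.751 3.641
v -3.336 3.069 4.279
v -3.688 3.027 4.504
v -3.462 3.381 4.531
v -4.488 3.579 3.987
v -4.262 3.932 4.015
v -4.121 3.55 4.559
v -3.398 2.888 3.905
v -3.172 3.241 3.933
v -4.198 3.439 3.389
v -3.972 3.793 3.416
v -3.539 3.27 3.361
v -3.692 4 3.651
v -3.197 3.659 3.97
v -3.259 3.478 3.596
v -3.565 3.688 3.399
v -3.871 4.086 4.021
v -3.377 3.745 4.34
v -3.73 3.703 4.565
v -4.035 3.914 4.368
v -3.465 3.982 4.004
v -4.283 3.075 3.58
v -3.789 2.734 3.899
v -3.625 2.906 3.552
v -3.93 3.117 3.355
v -4.463 3.161 3.95
v -3.968 2.82 4.269
v -4.095 3.132 4.521
v -4.401 3.342 4.324
v -4.195 2.838 3.916
f 2 4 1
f 5 2 1
f 1 4 3
f 3 5 1
f 2 8 4
f 6 2 5
f 6 8 2
f 4 8 3
f 7 5 3
f 3 8 7
f 7 6 5
f 8 6 7
f 9 46 25
f 46 20 49
f 25 49 14
f 46 49 25
f 9 25 21
f 25 14 26
f 21 26 10
f 25 26 21
f 9 21 30
f 21 10 31
f 30 31 16
f 21 31 30
f 9 30 42
f 30 16 45
f 42 45 19
f 30 45 42
f 9 42 46
f 42 19 50
f 46 50 20
f 42 50 46
f 10 26 37
f 26 14 40
f 37 40 18
f 26 40 37
f 14 49 27
f 49 20 48
f 27 48 13
f 49 48 27
f 20 50 47
f 50 19 43
f 47 43 11
f 50 43 47
f 19 45 44
f 45 16 32
f 44 32 15
f 45 32 44
f 16 31 36
f 31 10 33
f 36 33 17
f 31 33 36
f 12 38 24
f 38 18 39
f 24 39 13
f 38 39 24
f 12 24 22
f 24 13 23
f 22 23 11
f 24 23 22
f 12 22 29
f 22 11 28
f 29 28 15
f 22 28 29
f 12 29 34
f 29 15 35
f 34 35 17
f 29 35 34
f 12 34 38
f 34 17 41
f 38 41 18
f 34 41 38
f 13 39 27
f 39 18 40
f 27 40 14
f 39 40 27
f 11 23 47
f 23 13 48
f 47 48 20
f 23 48 47
f 15 28 44
f 28 11 43
f 44 43 19
f 28 43 44
f 17 35 36
f 35 15 32
f 36 32 16
f 35 32 36
f 18 41 37
f 41 17 33
f 37 33 10
f 41 33 37



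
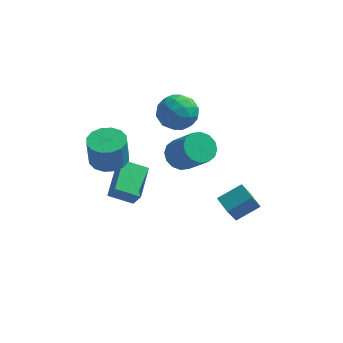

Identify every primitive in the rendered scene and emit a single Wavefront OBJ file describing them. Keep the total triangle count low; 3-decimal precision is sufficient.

v -0.98 3.36 3.122
v 0.103 3.458 2.592
v -1.263 1.642 2.228
v -0.18 1.74 1.698
v -0.255 1.557 2.891
v -0.08 2.619 3.443
v -1.08 2.481 1.377
v -0.905 3.543 1.929
v 0.041 2.914 1.513
v 0.551 2.344 2.449
v -1.711 2.756 2.371
v -1.201 2.186 3.307
v -0.414 3.56 2.935
v -0.746 1.54 1.885
v -0.79 1.433 2.586
v -0.154 1.491 2.274
v -0.521 3.067 3.436
v 0.115 3.124 3.124
v -0.095 2.007 3.3
v -1.275 1.976 1.696
v -0.639 2.033 1.384
v -1.006 3.609 2.546
v -0.37 3.667 2.234
v -1.065 3.093 1.52
v 0.186 3.298 1.989
v 0.02 2.288 1.464
v -0.509 2.724 1.275
v -0.406 3.348 1.6
v 0.486 2.962 2.54
v 0.32 1.953 2.014
v 0.276 1.845 2.716
v 0.379 2.469 3.04
v 0.449 2.643 1.906
v -1.48 3.147 2.806
v -1.646 2.138 2.28
v -1.539 2.631 1.78
v -1.436 3.255 2.104
v -1.18 2.812 3.356
v -1.346 1.802 2.831
v -0.754 1.752 3.22
v -0.651 2.376 3.545
v -1.609 2.457 2.914
v 2.187 1.87 -4.56
v 1.831 1.06 -3.109
v 3.367 2.623 -3.85
v 3.012 1.813 -2.399
v 2.868 1.067 -4.841
v 2.513 0.257 -3.39
v 4.049 1.82 -4.131
v 3.693 1.01 -2.68
v -3.593 -0.457 0.617
v -3.036 0.436 0.741
v -3.089 0.23 2.448
v -3.647 -0.663 2.323
v -3.561 0.594 0.744
v -3.615 0.389 2.451
v -4.095 0.471 0.713
v -4.148 0.266 2.42
v -4.495 0.099 0.656
v -4.548 -0.106 2.362
v -4.652 -0.422 0.588
v -4.706 -0.627 2.295
v -4.527 -0.952 0.528
v -4.58 -1.158 2.235
v -4.151 -1.35 0.492
v -4.204 -1.556 2.199
v -3.625 -1.509 0.489
v -3.679 -1.714 2.196
v -3.092 -1.386 0.52
v -3.145 -1.591 2.227
v -2.692 -1.014 0.578
v -2.745 -1.219 2.284
v -2.534 -0.493 0.645
v -2.588 -0.698 2.352
v -2.66 0.038 0.705
v -2.713 -0.168 2.412
v -0.217 1.634 -0.278
v 0.552 1.58 -0.883
v 1.745 0.672 0.712
v 0.977 0.726 1.318
v 0.594 2.032 -0.658
v 1.788 1.124 0.938
v 0.419 2.378 -0.33
v 1.613 1.47 1.266
v 0.074 2.524 0.011
v 1.267 1.616 1.607
v -0.35 2.432 0.275
v 0.844 1.524 1.871
v -0.737 2.126 0.391
v 0.456 1.218 1.987
v -0.985 1.688 0.328
v 0.208 0.78 1.923
v -1.028 1.236 0.102
v 0.166 0.328 1.698
v -0.853 0.89 -0.226
v 0.341 -0.018 1.37
v -0.507 0.744 -0.567
v 0.686 -0.164 1.029
v -0.084 0.836 -0.831
v 1.11 -0.072 0.765
v 0.304 1.142 -0.947
v 1.497 0.234 0.649
v -3.439 -1.64 -1.349
v -3.427 0.313 -0.696
v -2.129 -1.444 -1.962
v -2.117 0.51 -1.309
v -2.963 -1.95 -0.431
v -2.951 0.004 0.222
v -1.653 -1.753 -1.044
v -1.641 0.2 -0.391
f 1 38 17
f 38 12 41
f 17 41 6
f 38 41 17
f 1 17 13
f 17 6 18
f 13 18 2
f 17 18 13
f 1 13 22
f 13 2 23
f 22 23 8
f 13 23 22
f 1 22 34
f 22 8 37
f 34 37 11
f 22 37 34
f 1 34 38
f 34 11 42
f 38 42 12
f 34 42 38
f 2 18 29
f 18 6 32
f 29 32 10
f 18 32 29
f 6 41 19
f 41 12 40
f 19 40 5
f 41 40 19
f 12 42 39
f 42 11 35
f 39 35 3
f 42 35 39
f 11 37 36
f 37 8 24
f 36 24 7
f 37 24 36
f 8 23 28
f 23 2 25
f 28 25 9
f 23 25 28
f 4 30 16
f 30 10 31
f 16 31 5
f 30 31 16
f 4 16 14
f 16 5 15
f 14 15 3
f 16 15 14
f 4 14 21
f 14 3 20
f 21 20 7
f 14 20 21
f 4 21 26
f 21 7 27
f 26 27 9
f 21 27 26
f 4 26 30
f 26 9 33
f 30 33 10
f 26 33 30
f 5 31 19
f 31 10 32
f 19 32 6
f 31 32 19
f 3 15 39
f 15 5 40
f 39 40 12
f 15 40 39
f 7 20 36
f 20 3 35
f 36 35 11
f 20 35 36
f 9 27 28
f 27 7 24
f 28 24 8
f 27 24 28
f 10 33 29
f 33 9 25
f 29 25 2
f 33 25 29
f 44 46 43
f 47 44 43
f 43 46 45
f 45 47 43
f 44 50 46
f 48 44 47
f 48 50 44
f 46 50 45
f 49 47 45
f 45 50 49
f 49 48 47
f 50 48 49
f 52 51 55
f 52 55 53
f 53 55 56
f 53 56 54
f 55 51 57
f 55 57 56
f 56 57 58
f 56 58 54
f 57 51 59
f 57 59 58
f 58 59 60
f 58 60 54
f 59 51 61
f 59 61 60
f 60 61 62
f 60 62 54
f 61 51 63
f 61 63 62
f 62 63 64
f 62 64 54
f 63 51 65
f 63 65 64
f 64 65 66
f 64 66 54
f 65 51 67
f 65 67 66
f 66 67 68
f 66 68 54
f 67 51 69
f 67 69 68
f 68 69 70
f 68 70 54
f 69 51 71
f 69 71 70
f 70 71 72
f 70 72 54
f 71 51 73
f 71 73 72
f 72 73 74
f 72 74 54
f 73 51 75
f 73 75 74
f 74 75 76
f 74 76 54
f 75 51 52
f 75 52 76
f 76 52 53
f 76 53 54
f 78 77 81
f 78 81 79
f 79 81 82
f 79 82 80
f 81 77 83
f 81 83 82
f 82 83 84
f 82 84 80
f 83 77 85
f 83 85 84
f 84 85 86
f 84 86 80
f 85 77 87
f 85 87 86
f 86 87 88
f 86 88 80
f 87 77 89
f 87 89 88
f 88 89 90
f 88 90 80
f 89 77 91
f 89 91 90
f 90 91 92
f 90 92 80
f 91 77 93
f 91 93 92
f 92 93 94
f 92 94 80
f 93 77 95
f 93 95 94
f 94 95 96
f 94 96 80
f 95 77 97
f 95 97 96
f 96 97 98
f 96 98 80
f 97 77 99
f 97 99 98
f 98 99 100
f 98 100 80
f 99 77 101
f 99 101 100
f 100 101 102
f 100 102 80
f 101 77 78
f 101 78 102
f 102 78 79
f 102 79 80
f 104 106 103
f 107 104 103
f 103 106 105
f 105 107 103
f 104 110 106
f 108 104 107
f 108 110 104
f 106 110 105
f 109 107 105
f 105 110 109
f 109 108 107
f 110 108 109



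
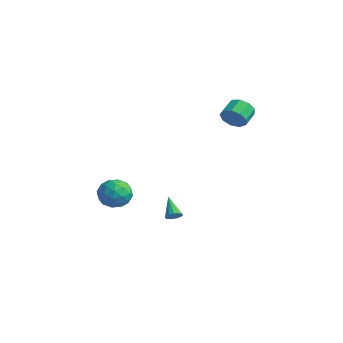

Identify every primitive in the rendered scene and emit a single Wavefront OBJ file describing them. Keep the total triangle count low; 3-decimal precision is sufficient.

v -0.475 -3.29 -0.877
v 0.248 -2.451 -1.002
v 0.252 -4.129 -2.298
v 0.975 -3.29 -2.423
v 1.057 -3.969 -1.544
v 0.608 -3.45 -0.665
v -0.108 -3.13 -2.635
v -0.557 -2.611 -1.756
v 0.475 -2.352 -2.089
v 1.194 -2.87 -1.414
v -0.694 -3.71 -1.886
v 0.025 -4.228 -1.211
v -0.177 -2.797 -0.815
v 0.677 -3.783 -2.485
v 0.726 -4.182 -1.968
v 1.15 -3.689 -2.042
v 0.034 -3.384 -0.617
v 0.459 -2.891 -0.69
v 0.935 -3.783 -1.009
v 0.041 -3.689 -2.61
v 0.466 -3.196 -2.683
v -0.65 -2.891 -1.258
v -0.226 -2.398 -1.332
v -0.435 -2.797 -2.291
v 0.381 -2.245 -1.527
v 0.808 -2.738 -2.363
v 0.172 -2.644 -2.487
v -0.092 -2.339 -1.971
v 0.804 -2.55 -1.131
v 1.231 -3.043 -1.966
v 1.28 -3.442 -1.449
v 1.015 -3.138 -0.933
v 0.937 -2.492 -1.77
v -0.731 -3.537 -1.334
v -0.304 -4.03 -2.169
v -0.515 -3.442 -2.367
v -0.78 -3.138 -1.851
v -0.308 -3.842 -0.937
v 0.119 -4.335 -1.773
v 0.592 -4.241 -1.329
v 0.328 -3.936 -0.813
v -0.437 -4.088 -1.53
v 2.532 3.471 3.542
v 3.19 3.496 4.111
v 2.726 4.473 4.606
v 2.068 4.449 4.038
v 3.33 3.809 3.624
v 2.865 4.786 4.12
v 3.096 3.964 3.099
v 2.632 4.941 3.595
v 2.598 3.889 2.782
v 2.134 4.866 3.277
v 2.07 3.618 2.82
v 1.605 4.595 3.316
v 1.758 3.279 3.196
v 1.293 4.256 3.692
v 1.808 3.03 3.734
v 1.343 4.007 4.23
v 2.197 2.987 4.182
v 1.733 3.964 4.678
v 2.743 3.171 4.331
v 2.279 4.148 4.827
v 0.566 0.651 -4.52
v 0.917 0.995 -4.274
v -0.566 1.029 -3.44
v 0.767 1.161 -4.488
v 0.554 1.166 -4.713
v 0.344 1.006 -4.877
v 0.205 0.734 -4.927
v 0.18 0.435 -4.849
v 0.278 0.205 -4.666
v 0.467 0.116 -4.437
v 0.687 0.197 -4.234
v 0.869 0.422 -4.123
v 0.955 0.719 -4.138
f 1 38 17
f 38 12 41
f 17 41 6
f 38 41 17
f 1 17 13
f 17 6 18
f 13 18 2
f 17 18 13
f 1 13 22
f 13 2 23
f 22 23 8
f 13 23 22
f 1 22 34
f 22 8 37
f 34 37 11
f 22 37 34
f 1 34 38
f 34 11 42
f 38 42 12
f 34 42 38
f 2 18 29
f 18 6 32
f 29 32 10
f 18 32 29
f 6 41 19
f 41 12 40
f 19 40 5
f 41 40 19
f 12 42 39
f 42 11 35
f 39 35 3
f 42 35 39
f 11 37 36
f 37 8 24
f 36 24 7
f 37 24 36
f 8 23 28
f 23 2 25
f 28 25 9
f 23 25 28
f 4 30 16
f 30 10 31
f 16 31 5
f 30 31 16
f 4 16 14
f 16 5 15
f 14 15 3
f 16 15 14
f 4 14 21
f 14 3 20
f 21 20 7
f 14 20 21
f 4 21 26
f 21 7 27
f 26 27 9
f 21 27 26
f 4 26 30
f 26 9 33
f 30 33 10
f 26 33 30
f 5 31 19
f 31 10 32
f 19 32 6
f 31 32 19
f 3 15 39
f 15 5 40
f 39 40 12
f 15 40 39
f 7 20 36
f 20 3 35
f 36 35 11
f 20 35 36
f 9 27 28
f 27 7 24
f 28 24 8
f 27 24 28
f 10 33 29
f 33 9 25
f 29 25 2
f 33 25 29
f 44 43 47
f 44 47 45
f 45 47 48
f 45 48 46
f 47 43 49
f 47 49 48
f 48 49 50
f 48 50 46
f 49 43 51
f 49 51 50
f 50 51 52
f 50 52 46
f 51 43 53
f 51 53 52
f 52 53 54
f 52 54 46
f 53 43 55
f 53 55 54
f 54 55 56
f 54 56 46
f 55 43 57
f 55 57 56
f 56 57 58
f 56 58 46
f 57 43 59
f 57 59 58
f 58 59 60
f 58 60 46
f 59 43 61
f 59 61 60
f 60 61 62
f 60 62 46
f 61 43 44
f 61 44 62
f 62 44 45
f 62 45 46
f 64 63 66
f 64 66 65
f 66 63 67
f 66 67 65
f 67 63 68
f 67 68 65
f 68 63 69
f 68 69 65
f 69 63 70
f 69 70 65
f 70 63 71
f 70 71 65
f 71 63 72
f 71 72 65
f 72 63 73
f 72 73 65
f 73 63 74
f 73 74 65
f 74 63 75
f 74 75 65
f 75 63 64
f 75 64 65



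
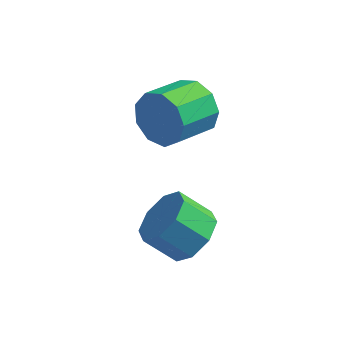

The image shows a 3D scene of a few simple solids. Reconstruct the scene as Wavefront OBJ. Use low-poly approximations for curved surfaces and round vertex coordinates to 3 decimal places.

v 2.301 1.467 0.685
v 2.647 0.981 -0.239
v 1.886 -0.493 0.251
v 1.539 -0.007 1.175
v 3.161 0.897 0.305
v 2.4 -0.578 0.795
v 3.272 1.079 1.026
v 2.511 -0.395 1.516
v 2.928 1.443 1.588
v 2.167 -0.031 2.078
v 2.291 1.818 1.727
v 1.53 0.344 2.217
v 1.658 2.029 1.379
v 0.897 0.555 1.869
v 1.326 1.977 0.706
v 0.565 0.503 1.196
v 1.45 1.686 0.023
v 0.689 0.212 0.513
v 1.972 1.293 -0.35
v 1.211 -0.181 0.14
v 3.417 -2.209 -2.452
v 4.079 -2.776 -1.798
v 3.006 -2.917 -0.833
v 2.343 -2.351 -1.488
v 4.107 -1.956 -1.648
v 3.033 -2.097 -0.683
v 3.73 -1.284 -1.969
v 2.657 -1.425 -1.004
v 3.169 -1.155 -2.573
v 2.096 -1.296 -1.608
v 2.754 -1.643 -3.107
v 1.681 -1.784 -2.142
v 2.727 -2.463 -3.257
v 1.653 -2.604 -2.292
v 3.103 -3.135 -2.936
v 2.03 -3.276 -1.971
v 3.664 -3.264 -2.332
v 2.591 -3.405 -1.367
f 2 1 5
f 2 5 3
f 3 5 6
f 3 6 4
f 5 1 7
f 5 7 6
f 6 7 8
f 6 8 4
f 7 1 9
f 7 9 8
f 8 9 10
f 8 10 4
f 9 1 11
f 9 11 10
f 10 11 12
f 10 12 4
f 11 1 13
f 11 13 12
f 12 13 14
f 12 14 4
f 13 1 15
f 13 15 14
f 14 15 16
f 14 16 4
f 15 1 17
f 15 17 16
f 16 17 18
f 16 18 4
f 17 1 19
f 17 19 18
f 18 19 20
f 18 20 4
f 19 1 2
f 19 2 20
f 20 2 3
f 20 3 4
f 22 21 25
f 22 25 23
f 23 25 26
f 23 26 24
f 25 21 27
f 25 27 26
f 26 27 28
f 26 28 24
f 27 21 29
f 27 29 28
f 28 29 30
f 28 30 24
f 29 21 31
f 29 31 30
f 30 31 32
f 30 32 24
f 31 21 33
f 31 33 32
f 32 33 34
f 32 34 24
f 33 21 35
f 33 35 34
f 34 35 36
f 34 36 24
f 35 21 37
f 35 37 36
f 36 37 38
f 36 38 24
f 37 21 22
f 37 22 38
f 38 22 23
f 38 23 24



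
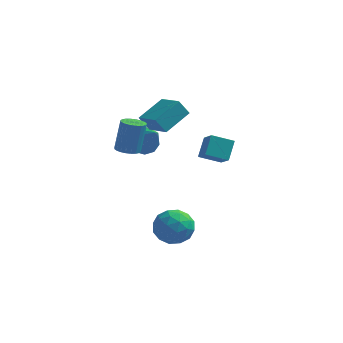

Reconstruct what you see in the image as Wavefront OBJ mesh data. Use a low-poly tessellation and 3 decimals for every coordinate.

v 1.255 -0.772 2.826
v 1.334 0.005 3.656
v 0.731 -0.025 2.177
v 0.81 0.752 3.007
v 2.25 -0.432 2.413
v 2.329 0.345 3.243
v 1.726 0.315 1.764
v 1.805 1.092 2.594
v -2.002 1.579 2.699
v -2.472 1.429 3.487
v -1.239 2.84 3.395
v -1.709 2.689 4.183
v -0.951 0.691 3.157
v -1.421 0.54 3.945
v -0.188 1.951 3.853
v -0.658 1.801 4.641
v -0.062 0.129 -2.217
v 0.378 -0.429 -1.457
v -0.758 -1.271 -2.843
v -0.318 -1.829 -2.083
v -1.084 -1.161 -1.861
v -0.654 -0.295 -1.474
v 0.274 -1.405 -2.826
v 0.704 -0.539 -2.439
v 0.586 -1.377 -1.833
v -0.254 -1.226 -1.237
v -0.126 -0.474 -3.063
v -0.966 -0.323 -2.467
v 0.219 -0.027 -1.782
v -0.599 -1.673 -2.518
v -1.049 -1.28 -2.387
v -0.791 -1.609 -1.94
v -0.388 0.052 -1.792
v -0.129 -0.276 -1.345
v -0.989 -0.707 -1.583
v -0.251 -1.424 -2.955
v 0.008 -1.752 -2.508
v 0.411 -0.091 -2.36
v 0.669 -0.42 -1.913
v 0.609 -0.993 -2.717
v 0.6 -0.912 -1.556
v 0.191 -1.735 -1.924
v 0.539 -1.486 -2.361
v 0.792 -0.977 -2.134
v 0.106 -0.824 -1.206
v -0.302 -1.647 -1.573
v -0.753 -1.254 -1.443
v -0.5 -0.745 -1.216
v 0.229 -1.381 -1.427
v -0.078 -0.053 -2.727
v -0.486 -0.876 -3.094
v 0.12 -0.955 -3.084
v 0.373 -0.446 -2.857
v -0.571 0.035 -2.376
v -0.98 -0.788 -2.744
v -1.172 -0.723 -2.166
v -0.919 -0.214 -1.939
v -0.609 -0.319 -2.873
v -2.457 -0.483 2.408
v -1.857 -0.415 2.321
v -1.663 -0.03 3.944
v -2.263 -0.097 4.032
v -1.935 -0.195 2.278
v -1.742 0.191 3.901
v -2.093 -0.018 2.254
v -1.899 0.368 3.878
v -2.306 0.088 2.255
v -2.112 0.474 3.878
v -2.542 0.107 2.278
v -2.349 0.493 3.902
v -2.765 0.036 2.322
v -2.572 0.422 3.945
v -2.941 -0.113 2.378
v -2.748 0.272 4.002
v -3.044 -0.319 2.439
v -2.85 0.066 4.063
v -3.057 -0.55 2.496
v -2.863 -0.165 4.119
v -2.978 -0.771 2.539
v -2.785 -0.385 4.162
v -2.821 -0.948 2.562
v -2.627 -0.562 4.186
v -2.608 -1.054 2.562
v -2.414 -0.668 4.185
v -2.371 -1.073 2.538
v -2.178 -0.687 4.162
v -2.148 -1.002 2.495
v -1.955 -0.616 4.118
v -1.972 -0.852 2.438
v -1.779 -0.467 4.062
v -1.87 -0.646 2.377
v -1.676 -0.261 4.001
v -2.71 2.895 1.154
v -2.142 3.567 1.169
v -1.71 2.025 2.266
v -2.509 3.648 1.562
v -2.952 3.442 1.799
v -3.303 3.026 1.79
v -3.428 2.561 1.537
v -3.278 2.223 1.139
v -2.911 2.141 0.746
v -2.467 2.348 0.508
v -2.116 2.763 0.518
v -1.992 3.229 0.77
f 2 4 1
f 5 2 1
f 1 4 3
f 3 5 1
f 2 8 4
f 6 2 5
f 6 8 2
f 4 8 3
f 7 5 3
f 3 8 7
f 7 6 5
f 8 6 7
f 10 12 9
f 13 10 9
f 9 12 11
f 11 13 9
f 10 16 12
f 14 10 13
f 14 16 10
f 12 16 11
f 15 13 11
f 11 16 15
f 15 14 13
f 16 14 15
f 17 54 33
f 54 28 57
f 33 57 22
f 54 57 33
f 17 33 29
f 33 22 34
f 29 34 18
f 33 34 29
f 17 29 38
f 29 18 39
f 38 39 24
f 29 39 38
f 17 38 50
f 38 24 53
f 50 53 27
f 38 53 50
f 17 50 54
f 50 27 58
f 54 58 28
f 50 58 54
f 18 34 45
f 34 22 48
f 45 48 26
f 34 48 45
f 22 57 35
f 57 28 56
f 35 56 21
f 57 56 35
f 28 58 55
f 58 27 51
f 55 51 19
f 58 51 55
f 27 53 52
f 53 24 40
f 52 40 23
f 53 40 52
f 24 39 44
f 39 18 41
f 44 41 25
f 39 41 44
f 20 46 32
f 46 26 47
f 32 47 21
f 46 47 32
f 20 32 30
f 32 21 31
f 30 31 19
f 32 31 30
f 20 30 37
f 30 19 36
f 37 36 23
f 30 36 37
f 20 37 42
f 37 23 43
f 42 43 25
f 37 43 42
f 20 42 46
f 42 25 49
f 46 49 26
f 42 49 46
f 21 47 35
f 47 26 48
f 35 48 22
f 47 48 35
f 19 31 55
f 31 21 56
f 55 56 28
f 31 56 55
f 23 36 52
f 36 19 51
f 52 51 27
f 36 51 52
f 25 43 44
f 43 23 40
f 44 40 24
f 43 40 44
f 26 49 45
f 49 25 41
f 45 41 18
f 49 41 45
f 60 59 63
f 60 63 61
f 61 63 64
f 61 64 62
f 63 59 65
f 63 65 64
f 64 65 66
f 64 66 62
f 65 59 67
f 65 67 66
f 66 67 68
f 66 68 62
f 67 59 69
f 67 69 68
f 68 69 70
f 68 70 62
f 69 59 71
f 69 71 70
f 70 71 72
f 70 72 62
f 71 59 73
f 71 73 72
f 72 73 74
f 72 74 62
f 73 59 75
f 73 75 74
f 74 75 76
f 74 76 62
f 75 59 77
f 75 77 76
f 76 77 78
f 76 78 62
f 77 59 79
f 77 79 78
f 78 79 80
f 78 80 62
f 79 59 81
f 79 81 80
f 80 81 82
f 80 82 62
f 81 59 83
f 81 83 82
f 82 83 84
f 82 84 62
f 83 59 85
f 83 85 84
f 84 85 86
f 84 86 62
f 85 59 87
f 85 87 86
f 86 87 88
f 86 88 62
f 87 59 89
f 87 89 88
f 88 89 90
f 88 90 62
f 89 59 91
f 89 91 90
f 90 91 92
f 90 92 62
f 91 59 60
f 91 60 92
f 92 60 61
f 92 61 62
f 94 93 96
f 94 96 95
f 96 93 97
f 96 97 95
f 97 93 98
f 97 98 95
f 98 93 99
f 98 99 95
f 99 93 100
f 99 100 95
f 100 93 101
f 100 101 95
f 101 93 102
f 101 102 95
f 102 93 103
f 102 103 95
f 103 93 104
f 103 104 95
f 104 93 94
f 104 94 95



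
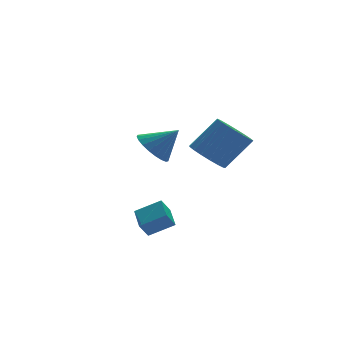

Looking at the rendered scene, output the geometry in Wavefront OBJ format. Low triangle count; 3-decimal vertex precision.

v 2.764 -1.967 1.771
v 3.54 -1.973 1.11
v 4.832 -2.139 2.627
v 4.056 -2.133 3.289
v 3.479 -1.5 1.213
v 4.771 -1.666 2.731
v 3.254 -1.134 1.445
v 4.546 -1.3 2.962
v 2.917 -0.959 1.752
v 4.209 -1.125 3.269
v 2.544 -1.014 2.063
v 3.837 -1.18 3.58
v 2.222 -1.288 2.307
v 3.515 -1.454 3.824
v 2.025 -1.718 2.428
v 3.317 -1.884 3.946
v 1.996 -2.204 2.399
v 3.288 -2.37 3.917
v 2.143 -2.636 2.227
v 3.436 -2.802 3.744
v 2.433 -2.915 1.949
v 3.725 -3.081 3.467
v 2.798 -2.977 1.632
v 4.09 -3.143 3.149
v 3.156 -2.807 1.346
v 4.448 -2.973 2.863
v 3.423 -2.445 1.157
v 4.716 -2.611 2.675
v 0.149 -0.423 -2.637
v 1.266 -0.929 -1.962
v 0.452 0.803 -2.221
v 1.57 0.298 -1.547
v 0.65 -0.298 -3.373
v 1.768 -0.803 -2.699
v 0.954 0.929 -2.958
v 2.071 0.423 -2.283
v 2.573 3.469 0.521
v 3.37 3.841 -0.106
v 3.707 2.991 1.679
v 3.269 4.202 0.142
v 3.048 4.437 0.455
v 2.745 4.504 0.779
v 2.412 4.392 1.059
v 2.107 4.12 1.246
v 1.883 3.736 1.307
v 1.777 3.306 1.233
v 1.81 2.904 1.035
v 1.974 2.6 0.748
v 2.242 2.446 0.423
v 2.567 2.469 0.114
v 2.893 2.665 -0.125
v 3.164 3 -0.252
v 3.333 3.416 -0.245
f 2 1 5
f 2 5 3
f 3 5 6
f 3 6 4
f 5 1 7
f 5 7 6
f 6 7 8
f 6 8 4
f 7 1 9
f 7 9 8
f 8 9 10
f 8 10 4
f 9 1 11
f 9 11 10
f 10 11 12
f 10 12 4
f 11 1 13
f 11 13 12
f 12 13 14
f 12 14 4
f 13 1 15
f 13 15 14
f 14 15 16
f 14 16 4
f 15 1 17
f 15 17 16
f 16 17 18
f 16 18 4
f 17 1 19
f 17 19 18
f 18 19 20
f 18 20 4
f 19 1 21
f 19 21 20
f 20 21 22
f 20 22 4
f 21 1 23
f 21 23 22
f 22 23 24
f 22 24 4
f 23 1 25
f 23 25 24
f 24 25 26
f 24 26 4
f 25 1 27
f 25 27 26
f 26 27 28
f 26 28 4
f 27 1 2
f 27 2 28
f 28 2 3
f 28 3 4
f 30 32 29
f 33 30 29
f 29 32 31
f 31 33 29
f 30 36 32
f 34 30 33
f 34 36 30
f 32 36 31
f 35 33 31
f 31 36 35
f 35 34 33
f 36 34 35
f 38 37 40
f 38 40 39
f 40 37 41
f 40 41 39
f 41 37 42
f 41 42 39
f 42 37 43
f 42 43 39
f 43 37 44
f 43 44 39
f 44 37 45
f 44 45 39
f 45 37 46
f 45 46 39
f 46 37 47
f 46 47 39
f 47 37 48
f 47 48 39
f 48 37 49
f 48 49 39
f 49 37 50
f 49 50 39
f 50 37 51
f 50 51 39
f 51 37 52
f 51 52 39
f 52 37 53
f 52 53 39
f 53 37 38
f 53 38 39



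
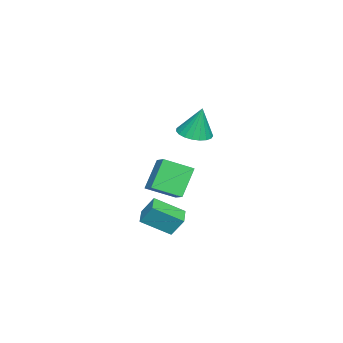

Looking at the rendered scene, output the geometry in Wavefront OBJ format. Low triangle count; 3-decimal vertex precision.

v -3.274 0.429 -0.811
v -2.468 0.192 -0.798
v -3.186 0.811 0.751
v -2.443 0.531 -0.882
v -2.562 0.851 -0.954
v -2.804 1.098 -1.001
v -3.127 1.23 -1.015
v -3.476 1.223 -0.994
v -3.79 1.079 -0.941
v -4.014 0.822 -0.866
v -4.111 0.497 -0.78
v -4.062 0.161 -0.701
v -3.878 -0.13 -0.64
v -3.589 -0.323 -0.609
v -3.245 -0.387 -0.612
v -2.907 -0.31 -0.65
v -2.632 -0.105 -0.716
v 1.739 0.872 -4.16
v 2.152 -0.371 -3.369
v 1.763 1.43 -3.295
v 2.176 0.187 -2.504
v 2.644 1.073 -4.316
v 3.057 -0.17 -3.525
v 2.668 1.631 -3.451
v 3.081 0.388 -2.66
v -1.496 0.61 -2.311
v -0.967 -0.618 -1.677
v -0.816 1.107 -1.917
v -0.286 -0.122 -1.284
v -0.534 0.342 -3.636
v -0.004 -0.887 -3.003
v 0.147 0.838 -3.243
v 0.676 -0.39 -2.609
f 2 1 4
f 2 4 3
f 4 1 5
f 4 5 3
f 5 1 6
f 5 6 3
f 6 1 7
f 6 7 3
f 7 1 8
f 7 8 3
f 8 1 9
f 8 9 3
f 9 1 10
f 9 10 3
f 10 1 11
f 10 11 3
f 11 1 12
f 11 12 3
f 12 1 13
f 12 13 3
f 13 1 14
f 13 14 3
f 14 1 15
f 14 15 3
f 15 1 16
f 15 16 3
f 16 1 17
f 16 17 3
f 17 1 2
f 17 2 3
f 19 21 18
f 22 19 18
f 18 21 20
f 20 22 18
f 19 25 21
f 23 19 22
f 23 25 19
f 21 25 20
f 24 22 20
f 20 25 24
f 24 23 22
f 25 23 24
f 27 29 26
f 30 27 26
f 26 29 28
f 28 30 26
f 27 33 29
f 31 27 30
f 31 33 27
f 29 33 28
f 32 30 28
f 28 33 32
f 32 31 30
f 33 31 32

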